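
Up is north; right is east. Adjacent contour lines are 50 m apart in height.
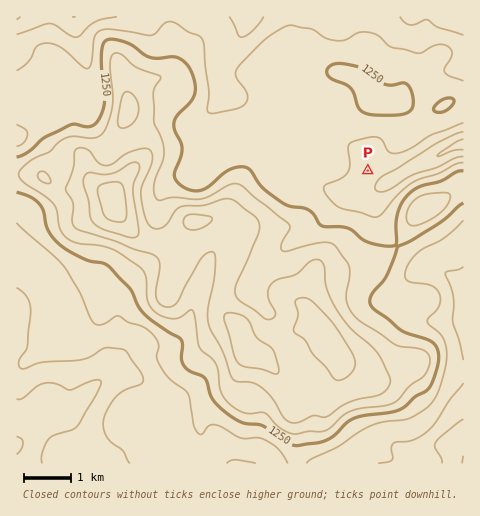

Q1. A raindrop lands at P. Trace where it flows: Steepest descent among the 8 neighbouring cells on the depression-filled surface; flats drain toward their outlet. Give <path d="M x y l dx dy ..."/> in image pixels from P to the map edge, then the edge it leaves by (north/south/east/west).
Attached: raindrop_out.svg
<path d="M368 171l11 11 9 0 3-2 2 0 11-8 13-7 8-3 30-16 8-1"/>
exit: east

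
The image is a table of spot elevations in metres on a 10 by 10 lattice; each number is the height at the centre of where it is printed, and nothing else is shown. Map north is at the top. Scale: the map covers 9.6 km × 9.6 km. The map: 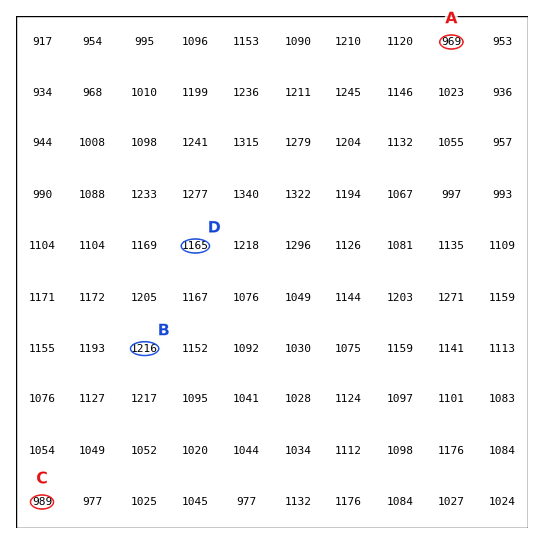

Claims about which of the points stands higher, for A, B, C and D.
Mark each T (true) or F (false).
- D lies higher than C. T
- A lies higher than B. F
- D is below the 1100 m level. F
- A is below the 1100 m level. T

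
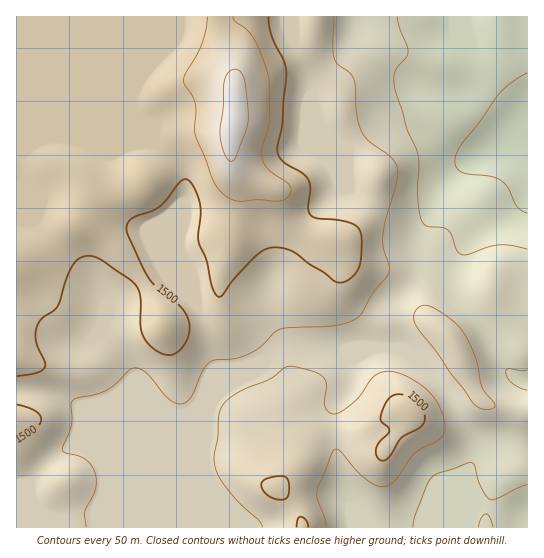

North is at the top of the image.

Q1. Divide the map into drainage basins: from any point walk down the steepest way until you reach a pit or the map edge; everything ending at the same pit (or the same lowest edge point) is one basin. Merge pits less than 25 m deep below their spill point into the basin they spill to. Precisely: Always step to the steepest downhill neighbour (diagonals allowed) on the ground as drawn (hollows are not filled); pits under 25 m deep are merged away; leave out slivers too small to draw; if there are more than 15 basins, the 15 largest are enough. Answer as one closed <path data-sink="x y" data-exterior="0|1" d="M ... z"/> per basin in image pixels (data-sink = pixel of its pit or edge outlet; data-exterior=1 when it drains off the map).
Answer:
<path data-sink="527 134" data-exterior="1" d="M527 16l-511 1 1 511 286-1-2-6-9-16-13-14-4-2 8-7 5-9 0-11-8-21-1-14 2-9 12-20 0-11-2-8-8-16-12-14-24-20-20-9-7-14 0-27 12-34 0-18 7-30 0-12-6-22 12 12 30 13 6 9 7 18 7 9 15 8 21 4 12 6 2 7 0 17-5 19 7 13 15 14 20 8 43-1 9 5 13 13 12-14 32-28 0-3 22 33 8 17 2 2 5-1z"/><path data-sink="527 518" data-exterior="1" d="M234 165l5 20 0 12-7 30 0 18-12 34 0 27 7 14 20 9 24 20 12 14 8 16 2 8 0 11-12 20-2 9 1 14 8 21 0 11-5 9-8 7 4 2 13 14 9 16 2 6 224 1 1-114-29-6-18-8-10-17-16-37-26-26-47 0-9-3-16-9-10-10-7-13 5-19 0-17-2-7-12-6-21-4-15-8-7-9-7-18-6-9-30-13z"/><path data-sink="527 381" data-exterior="1" d="M491 292l0 3-12 12-27 23-4 8 7 8 16 37 10 17 18 8 28 5 1-68-7-3-8-17z"/>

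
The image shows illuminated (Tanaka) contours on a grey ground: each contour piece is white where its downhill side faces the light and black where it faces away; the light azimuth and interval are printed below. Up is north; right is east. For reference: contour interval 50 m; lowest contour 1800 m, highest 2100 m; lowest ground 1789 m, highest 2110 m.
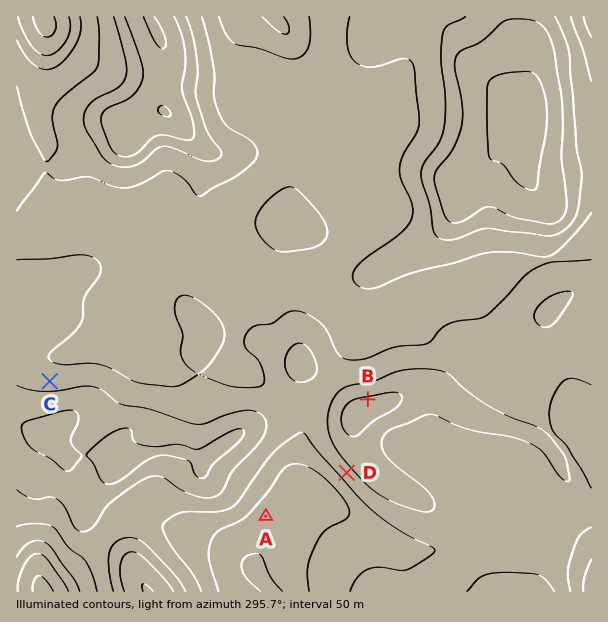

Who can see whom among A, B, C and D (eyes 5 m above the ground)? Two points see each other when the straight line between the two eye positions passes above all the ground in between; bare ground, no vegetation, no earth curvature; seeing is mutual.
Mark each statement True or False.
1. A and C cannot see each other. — False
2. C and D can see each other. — False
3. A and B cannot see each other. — True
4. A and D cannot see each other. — True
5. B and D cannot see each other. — False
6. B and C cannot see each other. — True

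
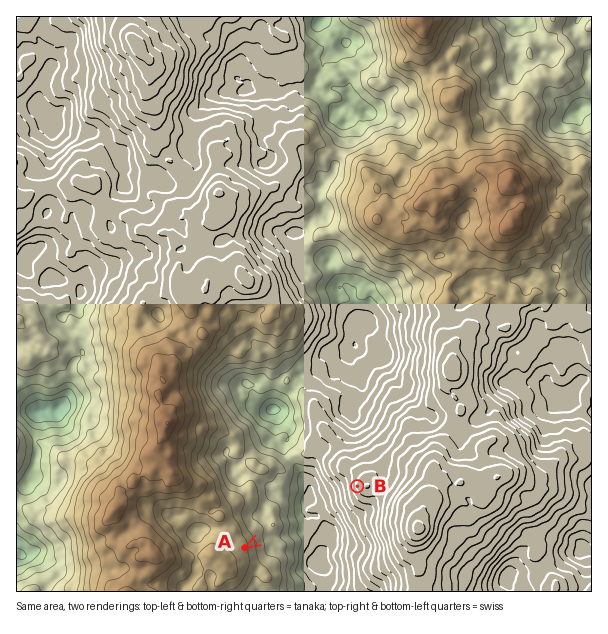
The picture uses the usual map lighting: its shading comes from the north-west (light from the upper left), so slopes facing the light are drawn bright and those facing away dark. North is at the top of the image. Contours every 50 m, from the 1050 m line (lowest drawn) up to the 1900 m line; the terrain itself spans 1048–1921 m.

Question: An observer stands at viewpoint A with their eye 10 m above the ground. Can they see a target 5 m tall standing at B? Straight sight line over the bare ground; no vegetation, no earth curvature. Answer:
yes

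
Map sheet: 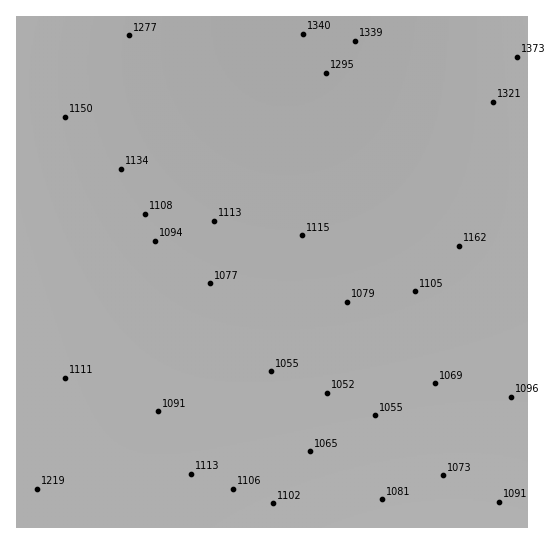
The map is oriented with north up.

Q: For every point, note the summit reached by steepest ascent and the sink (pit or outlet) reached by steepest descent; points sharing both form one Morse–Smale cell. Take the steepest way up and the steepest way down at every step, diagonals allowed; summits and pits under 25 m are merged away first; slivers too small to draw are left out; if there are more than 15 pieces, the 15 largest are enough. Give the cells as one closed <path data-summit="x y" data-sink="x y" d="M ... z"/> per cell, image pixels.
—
<path data-summit="527 17" data-sink="327 393" d="M527 16l-510 0-1 237 167 78 224 96 67 25 32 8 21 1z"/><path data-summit="17 527" data-sink="327 393" d="M18 253l-2 1 1 274 511-1-1-66-21-1-32-8-67-25-224-96z"/>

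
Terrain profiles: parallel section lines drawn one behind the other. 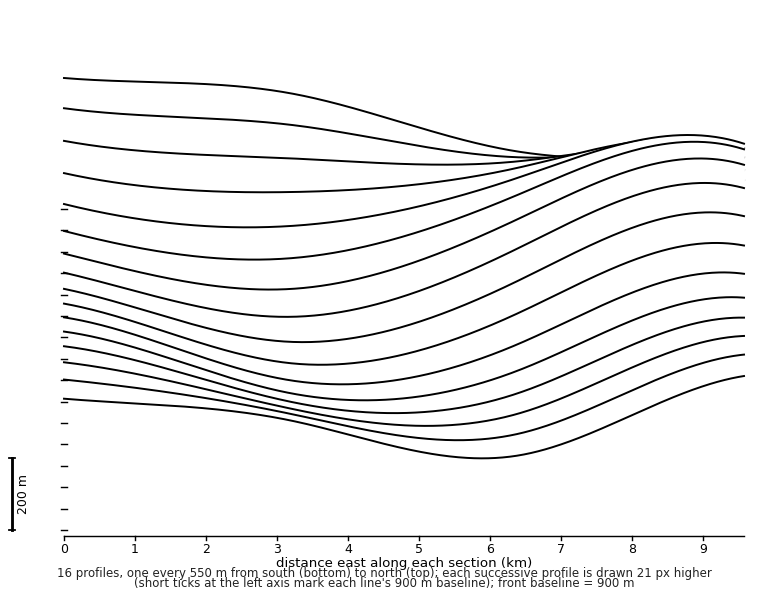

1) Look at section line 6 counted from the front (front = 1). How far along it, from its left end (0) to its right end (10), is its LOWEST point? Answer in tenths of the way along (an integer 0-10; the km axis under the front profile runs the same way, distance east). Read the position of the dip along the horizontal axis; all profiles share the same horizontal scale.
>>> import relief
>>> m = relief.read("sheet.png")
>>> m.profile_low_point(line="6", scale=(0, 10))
4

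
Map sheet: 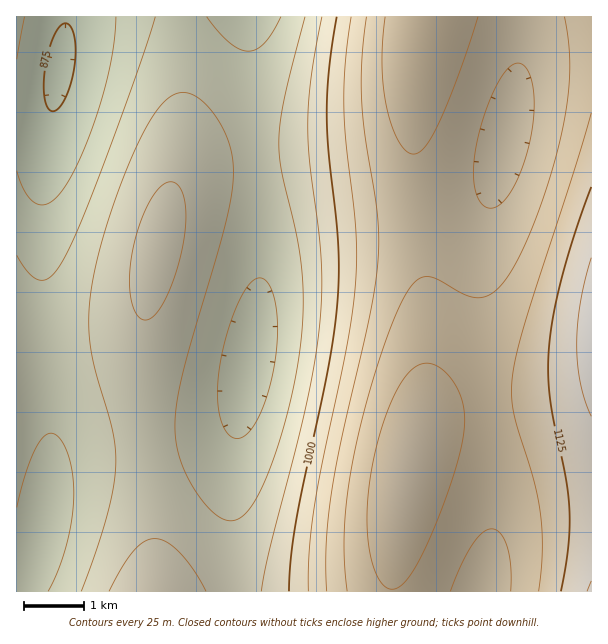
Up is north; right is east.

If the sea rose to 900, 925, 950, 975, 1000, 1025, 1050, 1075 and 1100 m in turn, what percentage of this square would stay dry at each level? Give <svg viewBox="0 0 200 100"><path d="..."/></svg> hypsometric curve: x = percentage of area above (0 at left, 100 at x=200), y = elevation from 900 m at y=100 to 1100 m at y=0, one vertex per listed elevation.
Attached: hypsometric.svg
<svg viewBox="0 0 200 100"><path d="M191 100l-15-12-38-13-33-13-11-12-6-12-10-13-25-13-29-12"/></svg>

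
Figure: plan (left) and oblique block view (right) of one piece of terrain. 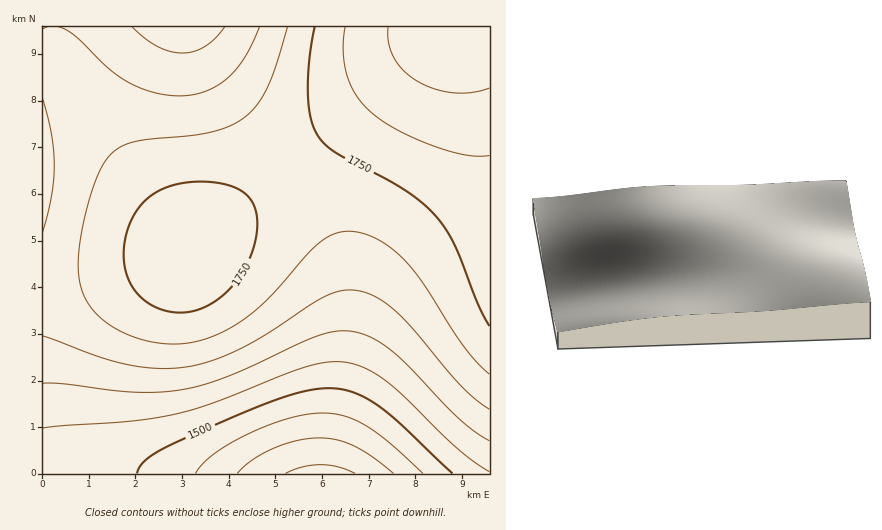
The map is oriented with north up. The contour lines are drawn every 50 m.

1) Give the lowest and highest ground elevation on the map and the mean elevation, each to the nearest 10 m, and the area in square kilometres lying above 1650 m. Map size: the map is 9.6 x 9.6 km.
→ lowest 1340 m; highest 1880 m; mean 1670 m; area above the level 60.4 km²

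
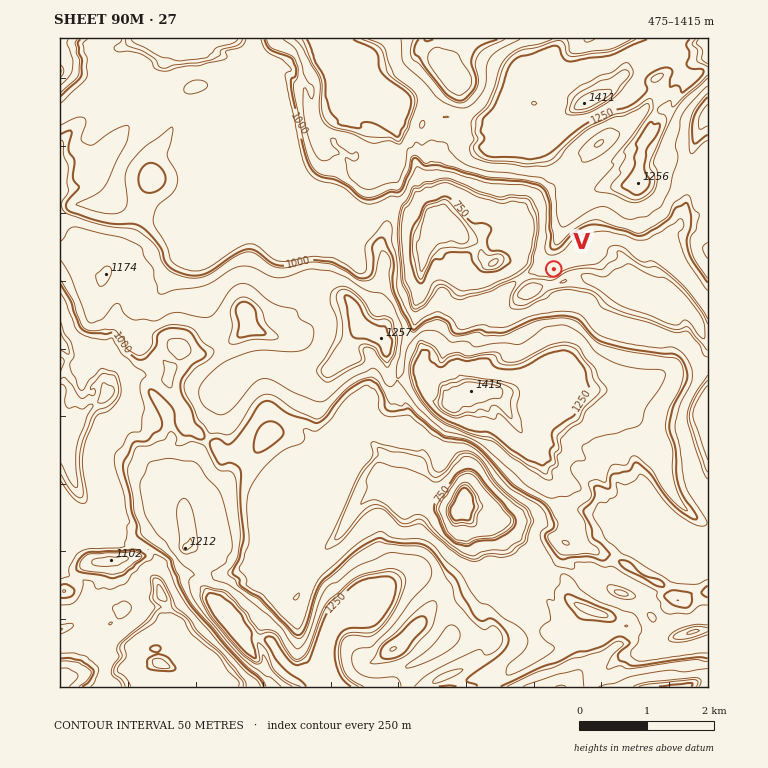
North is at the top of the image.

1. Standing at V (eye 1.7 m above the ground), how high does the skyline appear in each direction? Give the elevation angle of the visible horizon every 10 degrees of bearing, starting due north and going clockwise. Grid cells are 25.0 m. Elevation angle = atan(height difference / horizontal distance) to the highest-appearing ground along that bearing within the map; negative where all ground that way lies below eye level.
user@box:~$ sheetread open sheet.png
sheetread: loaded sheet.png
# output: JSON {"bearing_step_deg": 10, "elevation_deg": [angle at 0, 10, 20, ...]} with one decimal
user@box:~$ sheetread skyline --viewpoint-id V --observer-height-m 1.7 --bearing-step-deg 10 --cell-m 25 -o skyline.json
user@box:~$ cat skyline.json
{"bearing_step_deg": 10, "elevation_deg": [15.6, 16.8, 13.7, 10.1, 11.0, 9.9, 6.8, 3.3, 4.1, 3.9, 0.1, -2.5, 0.0, 4.0, 5.2, 6.4, 9.8, 14.0, 14.1, 12.9, 12.5, 13.2, 11.4, 7.8, 7.1, 6.7, 6.0, 3.4, 1.5, 1.0, 3.4, 5.8, 5.3, 9.1, 9.9, 10.5]}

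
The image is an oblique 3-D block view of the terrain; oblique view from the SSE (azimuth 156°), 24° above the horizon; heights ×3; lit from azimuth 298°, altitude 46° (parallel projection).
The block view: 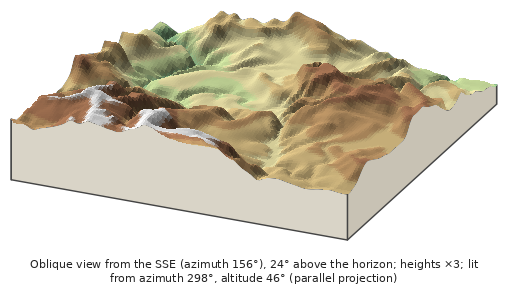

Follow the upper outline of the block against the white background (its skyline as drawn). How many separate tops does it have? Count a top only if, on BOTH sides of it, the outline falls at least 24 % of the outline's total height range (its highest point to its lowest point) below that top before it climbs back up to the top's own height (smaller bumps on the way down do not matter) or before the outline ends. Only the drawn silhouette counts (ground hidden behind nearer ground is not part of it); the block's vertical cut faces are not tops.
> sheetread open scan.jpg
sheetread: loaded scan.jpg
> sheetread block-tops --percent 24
1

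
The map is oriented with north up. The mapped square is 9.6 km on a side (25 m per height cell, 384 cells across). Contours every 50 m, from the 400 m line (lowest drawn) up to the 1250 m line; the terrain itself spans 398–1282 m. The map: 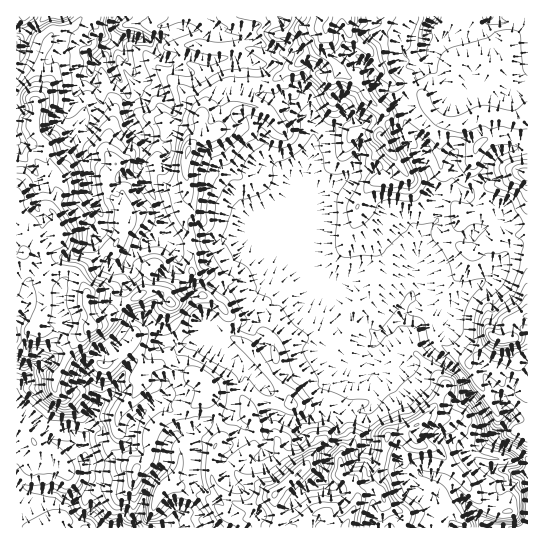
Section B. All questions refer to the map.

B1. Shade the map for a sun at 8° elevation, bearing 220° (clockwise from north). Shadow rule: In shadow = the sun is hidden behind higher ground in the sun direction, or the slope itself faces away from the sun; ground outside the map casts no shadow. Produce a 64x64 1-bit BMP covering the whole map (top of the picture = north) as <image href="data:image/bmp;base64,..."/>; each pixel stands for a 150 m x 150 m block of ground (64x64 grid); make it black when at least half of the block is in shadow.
<image width="64" height="64" href="data:image/bmp;base64,Qk0+AgAAAAAAAD4AAAAoAAAAQAAAAEAAAAABAAEAAAAAAAACAAATCwAAEwsAAAIAAAAAAAAA////AAAAAAAAYAAAADhA4APgAAAh+GHhB8AAYEf548MfAQCYB/v3g/8BADiP//sfAAGAcYe//n8AAYBvwn/8/wGBAE/mf/3/A4FAR/5/+/MHh2AAf//3/x4SZAN//9/+MABge//9P/xgBgB7//8f+MAAADP////8AAAgF5///+wAAAAnH///6AJAAG8////YB8AAfz//+9AHwED2f3//oAOAAfj/H//AGYAH+H8P/0AgMP/6fwf+AWBQ//LyAfwAAAH//vAA8AEAAcf/8ABgHxAzxh/wAPAZAH+GH/AAABwAfAA9gAAAHwB8HHwAAAAfAH8f/AAAAB4A///+AAAAAAD///4AAAAAAf///wAAAAAP////AAAAAA////8AAAAAQ////AAAAAAz///+AAAAADf///4AAAAAN////AAAAAB3+fP+AAAAAP/z8/4AAAGAf/Pz/wAAAYD//8PzAAAAAP//w8CAADAA///nwAAAcAD//+fAAADwB///48AAAfAHv//jAAAB8AMf/8YAAAPwAB//wwAwB+AAP//B/HBj4AAf/9D4+APnBJ//8dH4A+9+P//x//iP/D5//+b+AA/8Dn//z8AAH/wAP//ffgB/+AAf/7h/AP/wAI//Zz4A//AAh//AAADv8ADD/8H+AB/wAMH/n/ABv/AAfPwAAMG/8D8+fAAAQD/4PA=="/>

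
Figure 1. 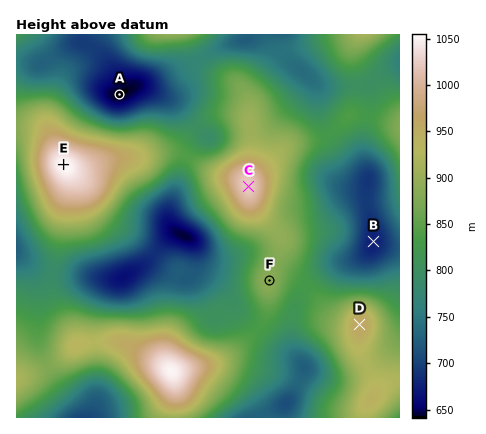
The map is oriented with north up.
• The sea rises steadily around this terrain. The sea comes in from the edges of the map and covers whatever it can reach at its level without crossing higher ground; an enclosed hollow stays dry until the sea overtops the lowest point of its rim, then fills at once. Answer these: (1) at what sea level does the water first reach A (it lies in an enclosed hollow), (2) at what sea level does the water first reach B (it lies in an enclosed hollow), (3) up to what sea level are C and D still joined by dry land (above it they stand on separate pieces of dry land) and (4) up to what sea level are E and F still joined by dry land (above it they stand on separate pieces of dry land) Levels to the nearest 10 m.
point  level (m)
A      700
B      720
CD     830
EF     840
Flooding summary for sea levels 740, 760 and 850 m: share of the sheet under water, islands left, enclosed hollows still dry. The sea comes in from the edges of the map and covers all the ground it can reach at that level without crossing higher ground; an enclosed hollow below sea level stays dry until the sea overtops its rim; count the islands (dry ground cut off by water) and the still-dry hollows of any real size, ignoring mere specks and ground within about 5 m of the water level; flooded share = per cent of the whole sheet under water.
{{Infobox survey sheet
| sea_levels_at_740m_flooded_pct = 12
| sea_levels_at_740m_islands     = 0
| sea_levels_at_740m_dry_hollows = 1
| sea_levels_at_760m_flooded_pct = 18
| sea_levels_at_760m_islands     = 0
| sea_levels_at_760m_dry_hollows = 1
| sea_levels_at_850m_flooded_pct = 63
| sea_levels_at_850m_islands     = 1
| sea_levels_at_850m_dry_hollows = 0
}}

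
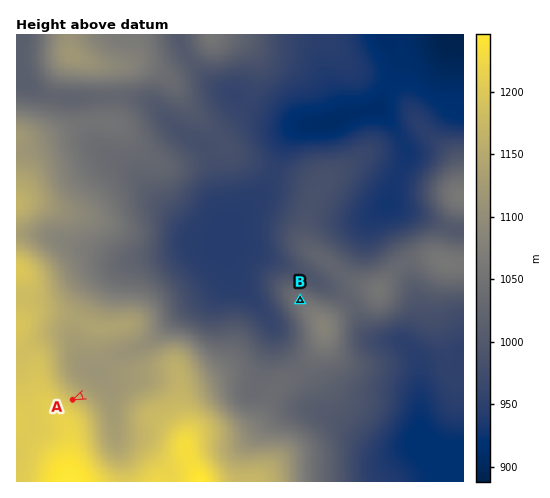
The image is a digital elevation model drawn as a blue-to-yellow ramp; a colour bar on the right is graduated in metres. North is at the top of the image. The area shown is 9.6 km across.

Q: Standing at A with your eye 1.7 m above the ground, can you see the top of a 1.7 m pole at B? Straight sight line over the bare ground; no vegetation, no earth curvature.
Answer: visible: false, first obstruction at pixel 153 365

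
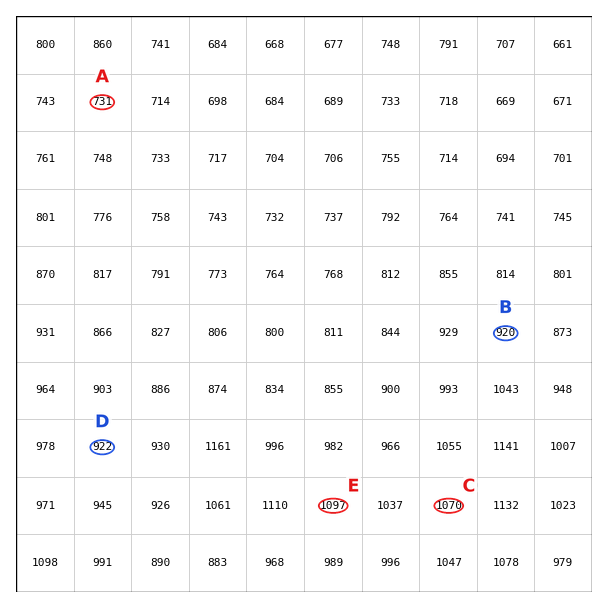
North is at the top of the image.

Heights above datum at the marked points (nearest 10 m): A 730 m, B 920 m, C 1070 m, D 920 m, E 1100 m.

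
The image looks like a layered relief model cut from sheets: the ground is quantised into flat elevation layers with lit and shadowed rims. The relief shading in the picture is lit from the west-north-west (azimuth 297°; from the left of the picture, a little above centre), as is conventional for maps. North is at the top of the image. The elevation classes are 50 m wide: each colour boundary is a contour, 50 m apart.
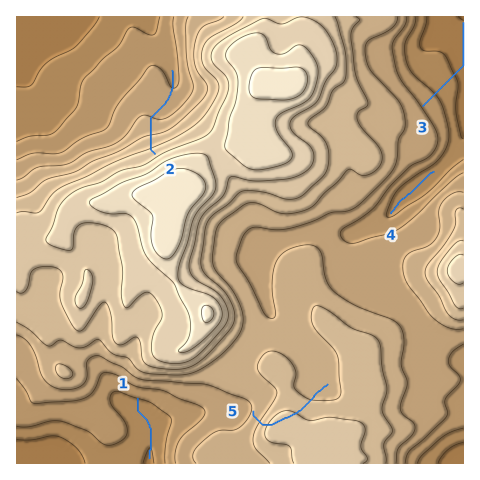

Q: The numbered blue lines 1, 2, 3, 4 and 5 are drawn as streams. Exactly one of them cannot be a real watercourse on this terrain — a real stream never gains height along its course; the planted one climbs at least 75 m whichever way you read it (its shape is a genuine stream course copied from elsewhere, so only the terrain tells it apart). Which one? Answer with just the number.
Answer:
5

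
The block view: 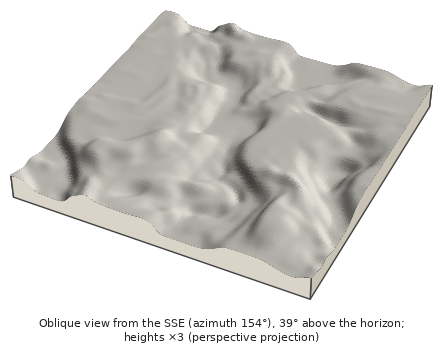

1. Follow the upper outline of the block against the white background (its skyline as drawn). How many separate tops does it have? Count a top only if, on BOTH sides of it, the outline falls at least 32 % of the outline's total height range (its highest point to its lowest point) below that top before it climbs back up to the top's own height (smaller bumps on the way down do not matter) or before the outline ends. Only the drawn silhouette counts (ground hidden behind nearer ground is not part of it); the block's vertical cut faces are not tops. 1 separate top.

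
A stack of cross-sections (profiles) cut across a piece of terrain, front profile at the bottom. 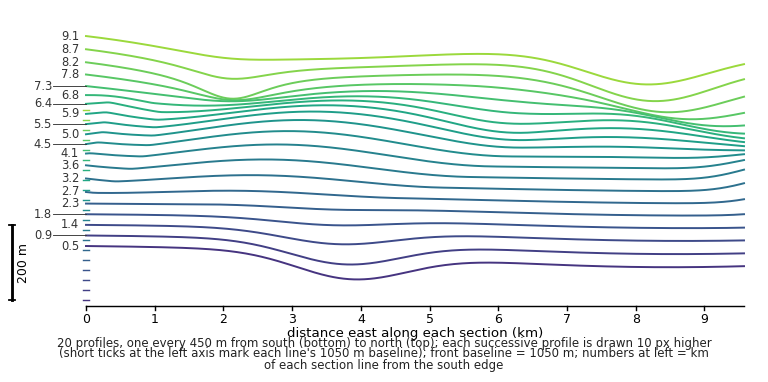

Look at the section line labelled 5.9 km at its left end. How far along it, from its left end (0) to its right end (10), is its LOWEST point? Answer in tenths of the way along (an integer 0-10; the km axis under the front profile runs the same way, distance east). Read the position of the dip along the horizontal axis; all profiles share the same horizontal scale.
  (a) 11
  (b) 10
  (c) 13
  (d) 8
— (b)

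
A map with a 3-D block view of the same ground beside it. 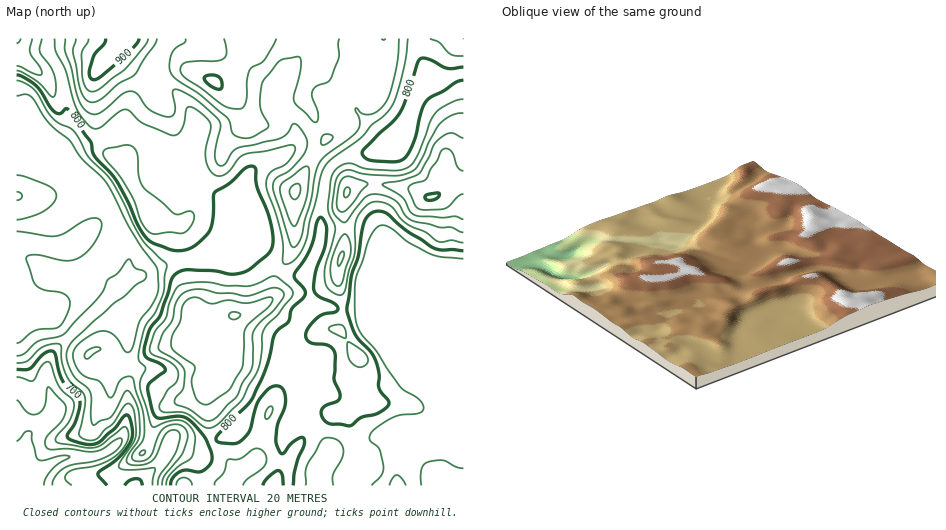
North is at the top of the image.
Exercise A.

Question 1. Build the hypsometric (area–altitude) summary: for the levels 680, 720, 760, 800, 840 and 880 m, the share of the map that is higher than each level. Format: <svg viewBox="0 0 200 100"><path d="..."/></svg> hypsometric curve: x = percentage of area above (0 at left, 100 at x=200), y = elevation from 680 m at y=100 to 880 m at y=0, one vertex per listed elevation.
<svg viewBox="0 0 200 100"><path d="M193 100l-5-20-23-20-63-20-54-20-40-20"/></svg>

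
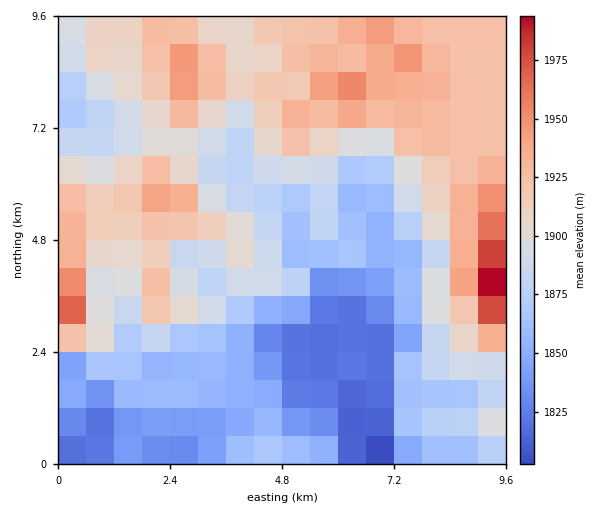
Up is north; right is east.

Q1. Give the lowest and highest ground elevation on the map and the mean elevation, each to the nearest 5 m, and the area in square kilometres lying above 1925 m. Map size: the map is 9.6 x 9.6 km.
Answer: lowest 1790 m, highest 2010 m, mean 1890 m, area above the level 17.3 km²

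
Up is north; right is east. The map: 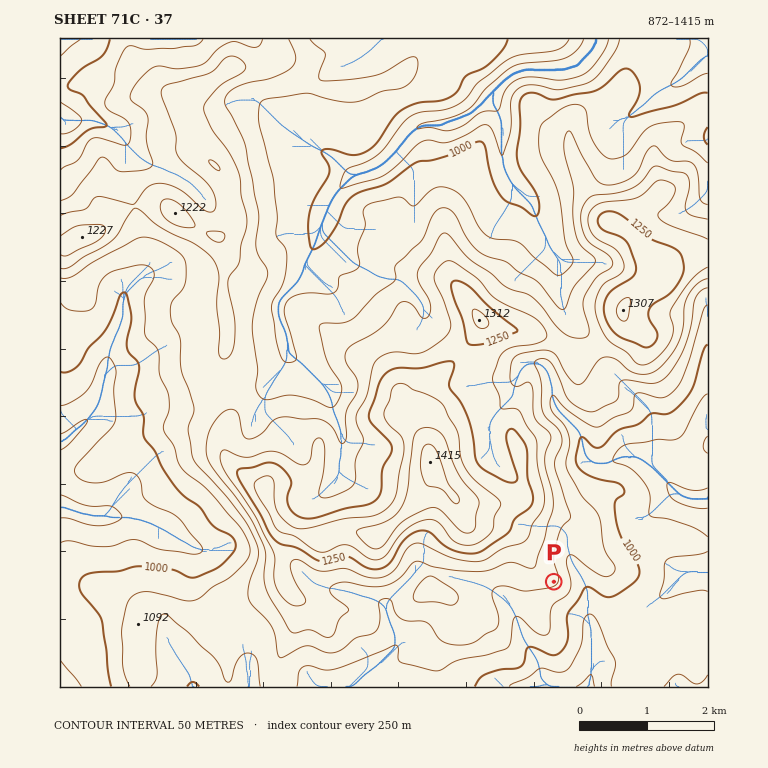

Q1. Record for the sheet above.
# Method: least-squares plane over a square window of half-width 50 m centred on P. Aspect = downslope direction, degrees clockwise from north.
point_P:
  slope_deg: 10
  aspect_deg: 129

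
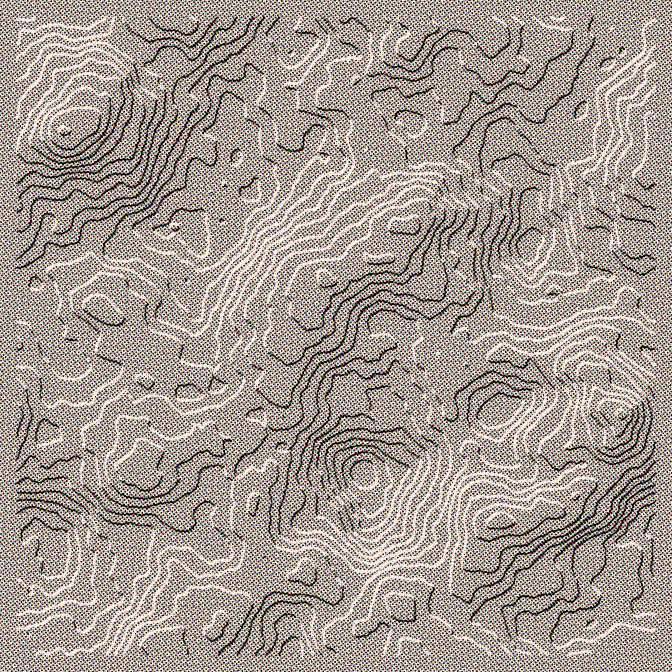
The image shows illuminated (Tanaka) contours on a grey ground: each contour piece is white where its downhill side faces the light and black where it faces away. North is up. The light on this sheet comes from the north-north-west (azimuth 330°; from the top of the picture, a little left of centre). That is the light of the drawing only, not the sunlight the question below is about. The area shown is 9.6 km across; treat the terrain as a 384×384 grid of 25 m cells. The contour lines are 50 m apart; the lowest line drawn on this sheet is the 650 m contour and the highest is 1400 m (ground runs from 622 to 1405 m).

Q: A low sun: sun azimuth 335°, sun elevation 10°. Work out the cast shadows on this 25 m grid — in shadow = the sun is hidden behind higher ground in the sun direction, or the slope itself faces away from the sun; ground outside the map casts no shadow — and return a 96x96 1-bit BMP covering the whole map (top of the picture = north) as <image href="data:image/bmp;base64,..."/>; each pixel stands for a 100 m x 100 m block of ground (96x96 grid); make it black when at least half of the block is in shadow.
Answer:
<image width="96" height="96" href="data:image/bmp;base64,Qk2+BAAAAAAAAD4AAAAoAAAAYAAAAGAAAAABAAEAAAAAAIAEAAATCwAAEwsAAAIAAAAAAAAA////AAAAAAAAAAAD/8AMAAAAAAAAAAAD/+AEAAAA4AAAAAAD/+AAAAAd8AAAAAAA/+AAAAA//gAAAAAAf/AAAAA//4AAAAAAf/AAAA///+AAAAAAP/wAAB////gAAAAAH/wAAA////4AAAAAB/wAAwf///8AAAAAA/4AAx////8AAAAAAGgAAAf///8AAAAAAAAAAAf///8AAAAAAAAAAB////8AAAAAAAAAAA////8HAAAAAAAAAAD///8PAAAAAAAAAAD///8PgDgAAAAAAAH///8fgf/AAAAAAAH///8/xf/gAAAAAAP///9/w/+AAwAAAAD3////x//QAWAAAAAB////5//wA3AcAAAAD///8//4A4g+AAAAD///8f/wAYH/AAAAD///wP/wA4f/gAAAB///AF94B4//gAAAAP//AAEMA3//wAAAAP//AAA/AH//wAAAAH/vAAZ/wH//4AAAeP/mgAf/4D//8AAAff/gAAAYeH//wAAAPf/gAAAAP///7AAADH/wAAAAC///xgAAAD/wAAAAAf//wgAAAB/wAAAAAf//wAAAAD/wAAAAAH/8wB/AAD8AAAAAGA/+AB/gAAYAAAAAGB//gB/4AAAAAAAAAD//gD/8AAAAAAAAAH//gD/+AAAAAAAAAH//gH/+AAAAAAAAAD//gB/+AAAAAAAAAD//wA/wAAAAAAAAAH//wAPAAAAAAAAAAv//wADAAAAAAAAAAB//4AAAAAAAAAAAAB//+AAAACQAAAAAAB///gAAACAADwAAAA///0AAAAAAPwAAAA7///wAAAAAfAAAAAH///4AAAAAIAwAAAP///4AAAAAAA4AAAH///4AAAAAAAAAAAP/+f4AAAAAAAAAAAP/+AQAAAAwAAEAAAP/+IAAAABwAH+AAAA/+AAAAAPwAf+AAAAP/uMAAAfwB/+AAAAH/+cIAg/4D/+AAAAAH+f4AB59///wAAAAP+f4AAR////wAAAAH/f4AAB////wAAAAD//8AQB////wAAAAf//8A4Z////wAAAAB//8A4c////wAAAAAfzgAB9////wAAAAABwQAMB////wAAAAAABwAAF////wAAAAAAB8AAv////xgAAAAAA8AAH////wAAAAAAAcAAD////wAAAAAAABAAB////wAAAAAAADgAB////wAAAAAAPBgAA////wAAAAAAHgAAAH///wwGAAAEHgAAAD///w4GAAAO4gAAAD///94AAAAH/wAAAAP///4D8AAB/wAAAAD///4D8ACB/wAAAAB///4B+AHg/wAAAAA84f4B+APzfwCAAAAcYP4AMAfzPwGAAAAEOf4AAD/wHwPAAAAAH/8AAH/wH8MAAAAIH/8AAH/wH9AAAAAAD/+AAD/4n/AAAAAAD/+AAD/8hlAgAAAB//8AAB/8BAFoAAAB//8AAAf8AA+8AAAA//+AAAD8DwRsAAAA//+GAgB+DwAiAAAA///nAgB/AAAHgAAAf//gAAA/AQABgAAAMffgAAAGAAAAAAAAAHPgAAAAAAAAA="/>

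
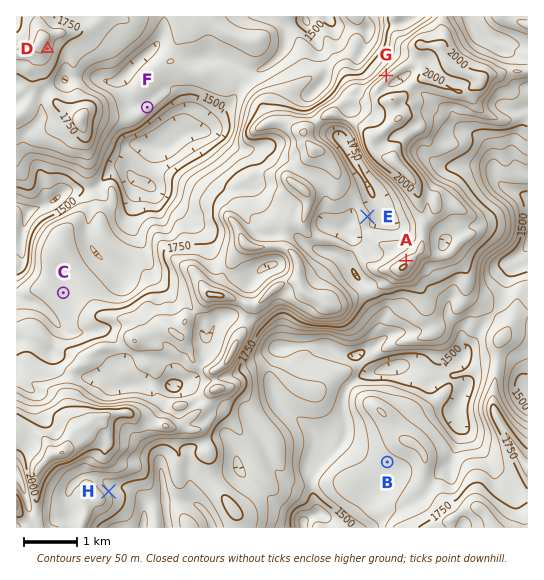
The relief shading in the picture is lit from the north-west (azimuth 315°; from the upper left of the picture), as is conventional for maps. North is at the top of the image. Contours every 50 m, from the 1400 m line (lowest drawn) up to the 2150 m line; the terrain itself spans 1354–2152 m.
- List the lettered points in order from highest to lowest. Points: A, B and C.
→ A C B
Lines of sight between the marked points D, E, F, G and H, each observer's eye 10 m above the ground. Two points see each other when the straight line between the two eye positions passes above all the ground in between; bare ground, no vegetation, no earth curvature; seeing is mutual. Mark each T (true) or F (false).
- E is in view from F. F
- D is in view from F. T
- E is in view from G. F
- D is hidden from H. T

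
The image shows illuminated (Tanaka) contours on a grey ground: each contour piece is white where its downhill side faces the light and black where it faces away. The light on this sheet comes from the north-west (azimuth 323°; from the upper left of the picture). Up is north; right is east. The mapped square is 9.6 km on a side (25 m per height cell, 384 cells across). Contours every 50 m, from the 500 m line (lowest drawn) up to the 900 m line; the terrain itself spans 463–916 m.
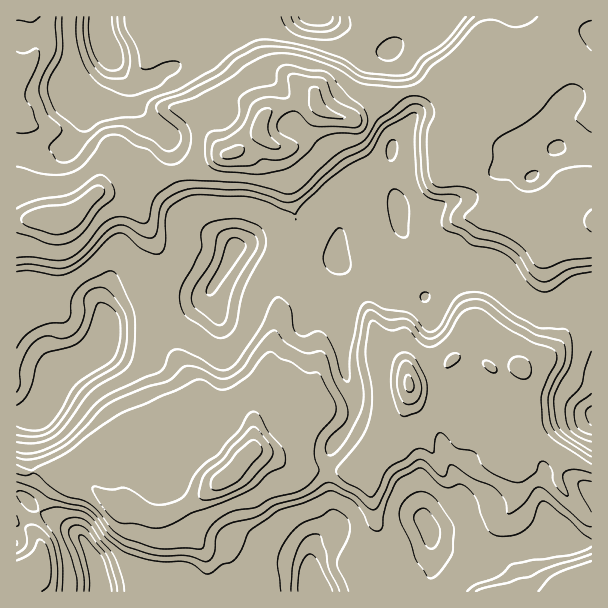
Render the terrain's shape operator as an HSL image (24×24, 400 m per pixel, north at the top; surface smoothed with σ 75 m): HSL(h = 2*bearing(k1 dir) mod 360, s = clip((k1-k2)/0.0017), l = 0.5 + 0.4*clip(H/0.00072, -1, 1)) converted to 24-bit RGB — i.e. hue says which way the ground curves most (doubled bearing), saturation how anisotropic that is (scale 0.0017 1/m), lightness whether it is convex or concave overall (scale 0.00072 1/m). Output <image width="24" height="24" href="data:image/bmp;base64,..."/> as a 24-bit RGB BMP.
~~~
<image width="24" height="24" href="data:image/bmp;base64,Qk32BgAAAAAAADYAAAAoAAAAGAAAABgAAAABABgAAAAAAMAGAAATCwAAEwsAAAAAAAAAAAAAoY6v1eegXMjSDgAzyuyIf3JUdXRIjlo2ZpdSYodxo61/so8xHgkqk91rjp6FfoKKfJOLa2GcLoVKWooaxjdAVW6uzKfduY7R8FeB4vK9bR6kMwAz678My4AkK9zOc+ubPKnMVKF7p6FutkFHCyhdrdOZkYNyg4tucLmBVS2MpIJzb35aW5YzSXo2PHoiokkUWP+F+DoXMwAnsUOQoOGfdL6mWrN+ssBkbCg2no41Ono1tmB9MXuCSINMxVVFW850cKxMOBdAs6pqq02Dt717QZBXYTY4lW8USAchmAAKTRm+jfvoz+nxbZTXv3HY7z+hpJIvRrZ7z0WgWX8gLoQxQyQw6vNFKK0waytTPZx8UohaaJpkw5R1kEBOhRt9zP/dEknin83cf6DVdL2Wh5VXdldgXHV6WTva+dL1dYneL4aLtZzak2XhRWHntevP2C9GIUVO2IstNT6AgZ1SjcB5gS/MivKzgAMYOEb30Jnux3u6eY1ro3KCjGuGaIFhJnNCrx3N+dHgirDiT32+O8apVDfPr4aS2Xy/WSDacvCzREiohLK0hJ6QimyYfMPHzPD/HmJOaS9i1GiKzIqtj3Z3d3mMjnybcaKcImlc6ud71Dh5g0VxymxdCTcsxXBrl2x1rGZqXUuojKqqdI2VkoKEfrF/S/x5T0wfKVAhDTAnsatWxpGGv5XEooCtln2VhoR5bHOER8wuoThcgHqBpYeMXJ7YXhymrjV23vRLN3qDio91fGtoh4hyzNqJhVkrPC4aRHe2Lm9xJKp6xHqWpJhSrXS0v2i7p63LTmniznq/kXN3f4yNlcWOQReLpR9eVCep7frRMBR/Y4Bnil5ejG5W1N1qiiFKkoPHOU5sfHxMH2MfE0sY2DMvYHk3e71cj89bLBcmpz1oz6qgfqy62K+SGgNG2daBILK3/+Wmgx++k3PBg7/DaXnTxJLa6r/SLG65yEqSlEV7UsdbH1RipHMpsrp3Y6tAo4lJRzvCLXpx5s6SQXNBvKNaFwhF5siJZMrEZ+lzQwS7zXt2j5NuacemaqzQ5X+eny2rm3uijIm80c21Gg8/Mqsmo7N+gKt2T798MxJAvKter85Wq1F8hY1YMzN1jv+hLXuw0zEaChgp7c7DvuHbMJKvTB0Yh286pF+BfHJaiXtF0XEzGBdXeNKaiJF7uqpzTGYmGT1gzJ6Vbq1gn2dneHGAa3aLcaYwfl9FhVtQSXtvKLgVrGEdaCE8qCsdPZoeXns7lIEf0sZSRsgmJ46lYKGQlH1Tc6FkzI+XCFVYP1S+wY2Ajnxtc5tuZUp6mI92gIR7g3yFeoGEhX1keGRLSRw5y9+k1pHJsiu/qTp8tqlwz8KPI393NxwhteVzOo6qt6OJdihbDyQS2NxJqZponIBwQ1d6kpyCdZONk2aNik9ZZyQhql4zSs/UhMqfjn2YuFy52dT3xMXx8sfjcDmjKHLd2vPJHShAm2Jeyk3KV5fNaJk2sdYyVnWAZG+NiY15UaB4mFVuRyOf1870pbfVgJmkfoKGdn2GMjbOO4UqfZM14EPT+9D6N16/znR6rzCTYVsegnclalciLcZl6O6tFGszVHpjhot0l0OFkCKD6rwUC5IDgbtghbawaFjMp32ZVohofKCpS52lSDyX355AgVB9g6OnoHXitVTv426ja8nBTrdkVag4332yH2w5NYEzU2WeORiG5+/Th4+xZbJgpWQ1FlIaa8B2noq0jYg0XIE6IW912564k73Ifc3GORBAfiS81eL27Jbzl8novajylzqZ0jd/WeY4EDU4IB6B3eGmiYN/rZF2LU9bx692ME8qinMyn8W3itXjHS16MasnyVdHgws/mywvR9NmL18pxTtj8tKCNRIs3lqIqMb80c79KRONADMt5M2NhYJ3lXuMsXy3S6JTPUHBjIi1r9lxViRUe15sX6mHSZymKHrmrLH32prng2CzQM2r34+snhTM0vXVQK6Jwx2s4bz2PR//XtVtf4aCfICBiICEp4SXQ4d+bZNC26+RI2RiYriBIuHgmwdgg6EiMFscM3YfxlKrv2xwcTCCrPLYqs/he3zWEFu3rjgYwg/L3KXBh3+CfX99foB9hX2Bonmkb5qpwF+L3pm3PuppIQgrbCgWwM2Qb3uUYIdhIWw4RMRFktffcs6UwDZDhA8RhkU0QlknIYk8GcqN7J7FiICHf4CGgX6EfYN9dKyOeJ1Gw9tYwso+CwAzxu2gfpWBgn+EiHZ3dINuS34/f5EgKqcORRc61gMmpId2fXOia5J9NGpQF8dj6MbkcoK2s2y2mn5+mFdE"/>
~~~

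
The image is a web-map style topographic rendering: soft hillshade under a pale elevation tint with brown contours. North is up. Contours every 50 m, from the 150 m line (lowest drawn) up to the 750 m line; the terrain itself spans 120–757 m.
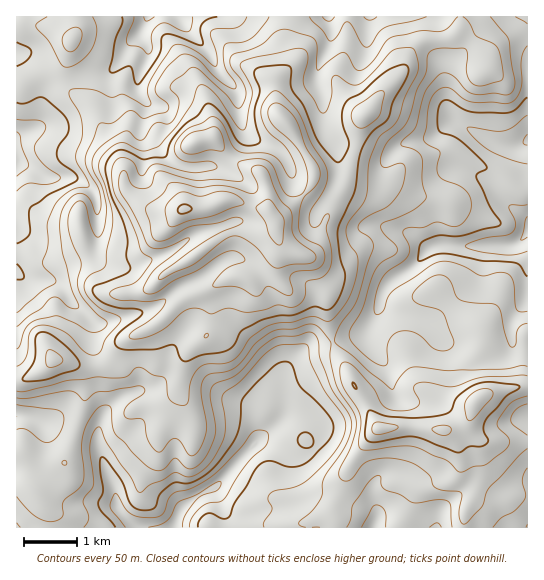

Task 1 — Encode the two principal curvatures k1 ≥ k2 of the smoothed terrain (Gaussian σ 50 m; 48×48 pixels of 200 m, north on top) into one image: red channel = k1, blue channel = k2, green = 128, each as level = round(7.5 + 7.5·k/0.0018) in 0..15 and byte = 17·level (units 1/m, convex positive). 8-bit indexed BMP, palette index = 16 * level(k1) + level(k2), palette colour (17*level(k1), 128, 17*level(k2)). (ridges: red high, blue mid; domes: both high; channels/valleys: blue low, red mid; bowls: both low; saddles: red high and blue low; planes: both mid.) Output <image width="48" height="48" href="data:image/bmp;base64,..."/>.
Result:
<image width="48" height="48" href="data:image/bmp;base64,Qk02DQAAAAAAADYEAAAoAAAAMAAAADAAAAABAAgAAAAAAAAJAAATCwAAEwsAAAABAAAAAAAAAIAAABGAAAAigAAAM4AAAESAAABVgAAAZoAAAHeAAACIgAAAmYAAAKqAAAC7gAAAzIAAAN2AAADugAAA/4AAAACAEQARgBEAIoARADOAEQBEgBEAVYARAGaAEQB3gBEAiIARAJmAEQCqgBEAu4ARAMyAEQDdgBEA7oARAP+AEQAAgCIAEYAiACKAIgAzgCIARIAiAFWAIgBmgCIAd4AiAIiAIgCZgCIAqoAiALuAIgDMgCIA3YAiAO6AIgD/gCIAAIAzABGAMwAigDMAM4AzAESAMwBVgDMAZoAzAHeAMwCIgDMAmYAzAKqAMwC7gDMAzIAzAN2AMwDugDMA/4AzAACARAARgEQAIoBEADOARABEgEQAVYBEAGaARAB3gEQAiIBEAJmARACqgEQAu4BEAMyARADdgEQA7oBEAP+ARAAAgFUAEYBVACKAVQAzgFUARIBVAFWAVQBmgFUAd4BVAIiAVQCZgFUAqoBVALuAVQDMgFUA3YBVAO6AVQD/gFUAAIBmABGAZgAigGYAM4BmAESAZgBVgGYAZoBmAHeAZgCIgGYAmYBmAKqAZgC7gGYAzIBmAN2AZgDugGYA/4BmAACAdwARgHcAIoB3ADOAdwBEgHcAVYB3AGaAdwB3gHcAiIB3AJmAdwCqgHcAu4B3AMyAdwDdgHcA7oB3AP+AdwAAgIgAEYCIACKAiAAzgIgARICIAFWAiABmgIgAd4CIAIiAiACZgIgAqoCIALuAiADMgIgA3YCIAO6AiAD/gIgAAICZABGAmQAigJkAM4CZAESAmQBVgJkAZoCZAHeAmQCIgJkAmYCZAKqAmQC7gJkAzICZAN2AmQDugJkA/4CZAACAqgARgKoAIoCqADOAqgBEgKoAVYCqAGaAqgB3gKoAiICqAJmAqgCqgKoAu4CqAMyAqgDdgKoA7oCqAP+AqgAAgLsAEYC7ACKAuwAzgLsARIC7AFWAuwBmgLsAd4C7AIiAuwCZgLsAqoC7ALuAuwDMgLsA3YC7AO6AuwD/gLsAAIDMABGAzAAigMwAM4DMAESAzABVgMwAZoDMAHeAzACIgMwAmYDMAKqAzAC7gMwAzIDMAN2AzADugMwA/4DMAACA3QARgN0AIoDdADOA3QBEgN0AVYDdAGaA3QB3gN0AiIDdAJmA3QCqgN0Au4DdAMyA3QDdgN0A7oDdAP+A3QAAgO4AEYDuACKA7gAzgO4ARIDuAFWA7gBmgO4Ad4DuAIiA7gCZgO4AqoDuALuA7gDMgO4A3YDuAO6A7gD/gO4AAID/ABGA/wAigP8AM4D/AESA/wBVgP8AZoD/AHeA/wCIgP8AmYD/AKqA/wC7gP8AzID/AN2A/wDugP8A/4D/AJeHl5iYmJe32KaAgICigaHJ28mllpeXp7jIyLiXmKmoloGWuamHh4SE6KeHmHaHl4eYqKiXl6imhHChucnZlICUybiUl4eGhoaGh5enqJiXp4N0pqeWdmRz2MiXmIaYh4ioqIeVhIOEhHC42rindGKAo6aUqJiXmJeHhnaHp5aWhnSGhoaWlmVxpMiYh5eYmJiol4anqJe3pHCn2KaVdJSSgGBkp5eHmJinp5eHlqanhpSol5eYt8e3lJWmdoaXmJiXhoaYubincHKmt6W3hKXYlYBwlqeXl4d2hpa3t7ioh4SGl4eHh5enp4WWh4aGhpWWh5eYuKiFgJanh6fJlKXquZaAgJe5qId2dXSFt+jIhmVkdXZ2hnV1t4eHl4eGdqinpqepuJdxcaiYh5fJk5XpqaiWgICXuJaGdnRzdcf2pXV2hoZ2hoZ2t4eXh4eHdsqohYanx5ZwhKeHh5jIhJXZqZiXloFxlZaHh4eEcnXl9aaFdXVmdoenp4aYqKinpsqYdHaX15ZwlqiGhpi4lZXIuJiWl4ZihJeYmIiGc2KF9/m4p5aWp7jIl5e2t8i3treUY3aGx7ZxhLiXhYenloa3uZeWl5aFlYSHl4d3ZVNUtvz5+Pb29+jYtbilg4N1dpCChYV2ptdzcqi5hnaXh4e3uIaGhoWWmIV1h4d2dFNk5PWVlqWVhYWUpNemhYRjY5SVlYV1hsiVcpOot6eYiJi3p3Z2dnaHmIeGh4Z0c3Wm9cV0UnGDhHR1ptnIqJdkZLmWhXV0hbaVhoOBdIWHmKi3hnR0dXWGiIeGh4WElJf495eGcoaXl5eltdn66ebWx+rHl4Z1hZZ2l5eWc3WFl7emhHOFlYR0h4eGh4WElcn5yKeUo7m5qKeGg5W52Ob3+cb3+LiWt7e2qLi4lJeWhramdIWXp4VzhXd2hoV1luj5l4VzdZeXmIeGhoKCg3SFt3OVx9rp58W1p5aFdZeXhbemhYepuZd0dHV2dZaWtvfIhXN0dqaWhnZ2hpaEg3N0tXGVyNmol3R0pbWFhYaHhZfHp6eouah1ZWV1c4SXx9aVc3SGmKeHdnZ2dpaXh4Z1tYC5+biXhXSUxvjpuJaGhYWoyaiYqaaWdmR1lGGF5aR0ZIaHmJiHh3d2doanmJd0tqHp66eWloZzc6bY+PiohoSFp5iHlqWnhnWHlmKU5YVldIWImIiHhoeHh4iYqIaTyoO1pKSXh4JwcICQg7b4t3V1lpeGhaemlpaol4Ol1oaGhIOHhoaGdneHh5iZqJeCp3WFhceWcYCkp5aDcICT16Z1hYaHhqenqKW4uaSm2ZeXlYJ1loaHh4eHl5eIl6eFc4aGh8mSgKXa6enn17aQk8fHl4Z2doa5l5TJyaSmyqiYh3KDqKiYiIeXhoZ3h6eXc4Z1hZSApPn5x8nW5fjXcHGVt8emhqe4lKfYloSGqLiYh3SBlbfIuJiYh4d2h6iog3V0hHSFpceWdYV0dMf554OAgZXI2MiWhLaTYXKjlZi4h3ZkcHGWyLmYmJeWl6mphHaYp5eGhaWFdYWFcoG29/fIg3CEloWDlbeVlcjXtJW4loWGhYCAlrm5uKemp7jIpaaolpaGhraEloiXpZGQgMb4+IRyc3R1mLnH+Prqp4SXt5amycmRgKWXloWFlYWVxZaHdYaGp9eSpph1pNfHkICT9/emhYaXp6jH1pbGp4WFqLe3ubiUYXCAgIBwcHBwcnWFdoaGyPiQladzhsnq2HJggKXHxrenmMfFc1OktXVzhpeFhIKTl4WWp6eWlqfGkHWHl5aX6edwlKV0t7aG9sZ0gpCBdHV0lti4ZGOW14VjcnJzhHWXmJWouae3x+nag4anlpWn+uhwkqSW2KeVyPr398iVc4Sm2djIlWOGyLeWhoaXmJeXh4aYqJeXp5eTkqmXhaWm6vmAgsfn16alqMrI1fj59/XF2baU5IWDlreXlqaomIeXl6e4qZiXhnODqKmYpqWmyNFglvr3poV1lsinpbja2JJx9aZitPeUg7ioloWXmIiWlqeomZiHhIWouKenc2FwcICCxfnWcoPI9reFhZWDgHCk94ViY+fYkZa4h4WGmJiHhYV2hoWEhae4l3SSgoSEc6TX1+npgbX5lHBwcHFwg8b665RxY/fqkoXHl3SFqKiIh3VlhIWXp7iYhmKVqLi3tcXHuOras7SjoLCTcmOl9eXJx6Jwlfe3goXHp3Vylrmop5aGl7e3t5eGlpS4qJeXlpampti2Y4NyxPr7t7b2s2SDoIBz9vZzc3a2x4d0cZWnlra4uKeGdHNzdJWWh4d3dnallLW0UpWTo9r89/roc2GBkoS295VyhXWlxYWFdIGSc4SomIRyg4WWdISDdIV1Zoe3hYXGg6a4cKW3pfnIgYCUprj46ISChZS254aGl6enloR0goKFh4eXdpiXhXZ2dqe3hnXIpaSmYZSUhPemgJCmyfr5p4NzhZXJ+9m4p5iXhnVjc4WGhoamhZmXhoaHl7eohoXHlmCAYpSGtuaVcIGo2fmnlYWDhZa3yeindoeXdmRyhZaGdpa2g6mHhYeot6iYhpamgbK4ppWG18ingGGkxdWVdoaChqallufnp4WGdWRzlreYhqjpkamXhoanloaHdpemcLbKuZam+LeAYHO1xcaVhWRyp8eEdLjY6Kd2hoSElrm6p8jaoZinl5eWhXWFdIa3gYS4uJe353GQlNboybm3lnORyad0cpe3x+i4pZSVpbm6uMiogYeHh4WllYWHloO3lYCXuKjot3C0+vi4l5fH2JaQp7eGcnW3qMnIhISGlpeXqLiGcoR1dYW4uJaXmISVuGCEttjIkHDW14eXloaHyciCg8eXc3OXqKjFg2V2hYaXqLiFdIZ2dpbK2peGl5aBhJG25seBgLbmhmV1lpeGl7emgbendHSnqJfX19a3l5aXqKiVhamnpranybiWl6eFYKTZx3OAx+modmZ2h6iXhpeogaa3hJSnl4eYuKbGuJeXl4eWp7q3p5eHp6eWl7nJo5HHpFB0tJR0hXZ2hpaXlpV0cbi4hXSVhHODg2R1yKiXh3eHmA=="/>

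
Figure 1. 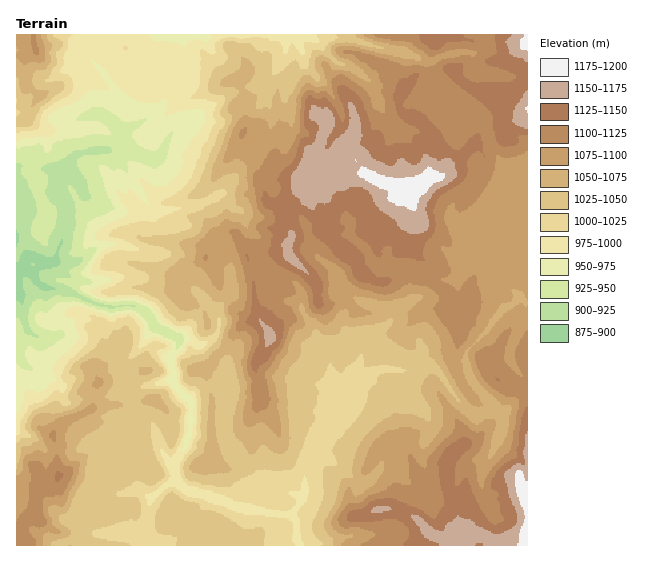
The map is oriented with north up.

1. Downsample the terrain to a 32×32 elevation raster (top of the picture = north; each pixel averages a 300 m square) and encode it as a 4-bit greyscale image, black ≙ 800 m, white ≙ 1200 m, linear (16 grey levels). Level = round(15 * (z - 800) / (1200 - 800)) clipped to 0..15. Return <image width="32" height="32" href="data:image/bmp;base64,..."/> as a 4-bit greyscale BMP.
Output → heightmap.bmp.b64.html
<image width="32" height="32" href="data:image/bmp;base64,Qk12AgAAAAAAAHYAAAAoAAAAIAAAACAAAAABAAQAAAAAAAACAAATCwAAEwsAABAAAAAAAAAAAAAAABEREQAiIiIAMzMzAERERABVVVUAZmZmAHd3dwCIiIgAmZmZAKqqqgC7u7sAzMzMAN3d3QDu7u4A////AMupmIiImZmYiImrvM3e3e67qZmIiZmYiIiKzMzd3dzOu6mZmYmYh3iIibzdzM3czrzKmZiId4iIiImqvLzMzN68y5mZmImZmIiJmqu7zMveq7qZmZeKqZmZiJq7u8y7vZq6mZmIeZmqqYiZq7q8y6yKuqmZiXiZqqmIiZqqq7useZqqmZmImbupiIiZmaqqrGeJqpmYeJm8qYiImZmqqrxmeKqZl4mZu6mYiImZmqzLZniZmZeJmbypmZiZmau8u1VniZiHaJq9ypmZmZmru7tVZoiIZnmbzcuqmZqqvLq7Rmd2ZmiZms3Lu6qqq7zLq0VVVneJqarMy8y6u6u8y7pERWeImqqqzMzbvMy7u7uqNEVoiJmquszNy83MzMu7qkRFV3iJq7vM3czczMy7uqpFRWeIiJq7vN3MzN3dy6qqRVRWd3iJqqvM3Mzd7cu6qkVEVWd3iJmszd3N3u7Lu6pVRVZmd4mZvM3t3e7+3MuqVURWZmZ4qrzN7e7u7u3Mu1VVVVVWeJu7vN3u3d3dzLt2ZlVWZmeKu7vd3czMzMzcmGZlVmZmirqr3d3MzMzM3Zl2ZmZnd4qpqt3NvMzMzN2ZmHZ3d3iZmZq7zLzMzMzNqYd3d3d4mamZmrq8zMzMzKuXd3d3d4mZiJqru6u8vN27l3d3d2d4iHeImqu8zMze"/>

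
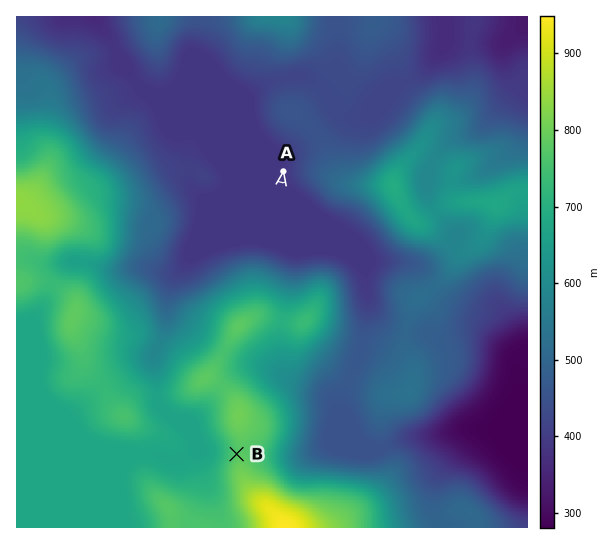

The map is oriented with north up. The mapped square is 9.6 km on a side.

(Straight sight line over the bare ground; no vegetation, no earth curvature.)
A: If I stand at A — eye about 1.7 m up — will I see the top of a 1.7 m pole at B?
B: No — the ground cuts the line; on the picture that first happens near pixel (267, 269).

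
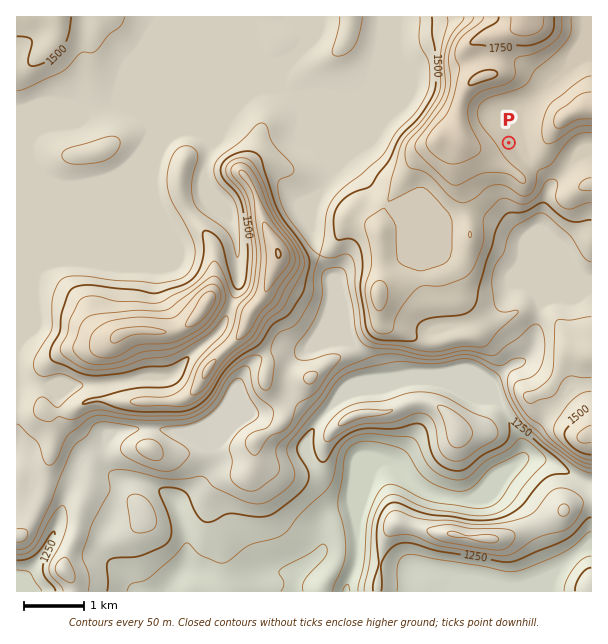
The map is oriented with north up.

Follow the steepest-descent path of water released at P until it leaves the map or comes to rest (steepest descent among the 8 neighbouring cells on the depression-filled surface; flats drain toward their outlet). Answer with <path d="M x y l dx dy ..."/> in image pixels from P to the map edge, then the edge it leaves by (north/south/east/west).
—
<path d="M509 143l6 0 3 3 0 4 31 32 0 7-1 2 0 3-3 6 0 15-2 1 0 6-3 5 0 84-1 1 0 9-2 2-1 18-2 1-1 8-11 12-10 3-15 15-2 0 0 21 12 13 5 11 3 3 6 12 0 19-5 5-6 0-4 3-6 1-23 23-1 0-5 4-6 3-4 0-2 2-1-2-9 0-2-1-6 0-1-2-9-1-9-5-9-7-2 0-16-17-12 0-26 26 0 67-1 2-2 10-4 8 0 3-3 6 0 4"/>
exit: south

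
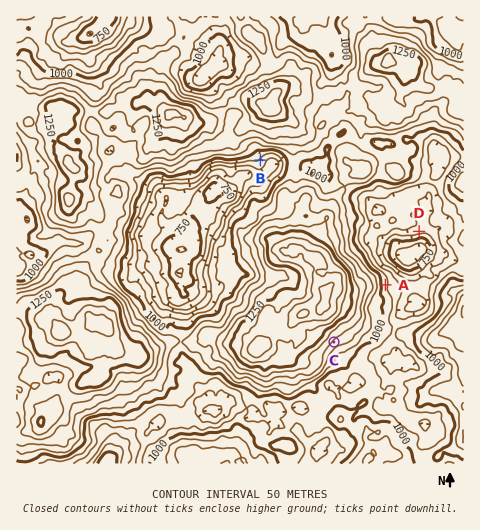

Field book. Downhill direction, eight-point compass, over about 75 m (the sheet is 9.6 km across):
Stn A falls E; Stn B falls SE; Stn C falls SE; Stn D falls S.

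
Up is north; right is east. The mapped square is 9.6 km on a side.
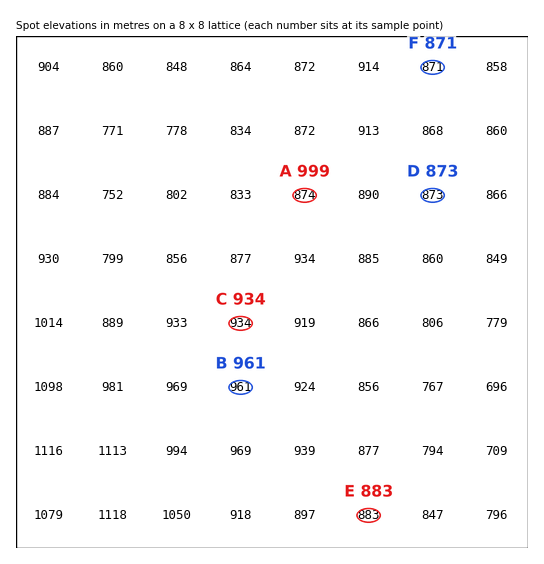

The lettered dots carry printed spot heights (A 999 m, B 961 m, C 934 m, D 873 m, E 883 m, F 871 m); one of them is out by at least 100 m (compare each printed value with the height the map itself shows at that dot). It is A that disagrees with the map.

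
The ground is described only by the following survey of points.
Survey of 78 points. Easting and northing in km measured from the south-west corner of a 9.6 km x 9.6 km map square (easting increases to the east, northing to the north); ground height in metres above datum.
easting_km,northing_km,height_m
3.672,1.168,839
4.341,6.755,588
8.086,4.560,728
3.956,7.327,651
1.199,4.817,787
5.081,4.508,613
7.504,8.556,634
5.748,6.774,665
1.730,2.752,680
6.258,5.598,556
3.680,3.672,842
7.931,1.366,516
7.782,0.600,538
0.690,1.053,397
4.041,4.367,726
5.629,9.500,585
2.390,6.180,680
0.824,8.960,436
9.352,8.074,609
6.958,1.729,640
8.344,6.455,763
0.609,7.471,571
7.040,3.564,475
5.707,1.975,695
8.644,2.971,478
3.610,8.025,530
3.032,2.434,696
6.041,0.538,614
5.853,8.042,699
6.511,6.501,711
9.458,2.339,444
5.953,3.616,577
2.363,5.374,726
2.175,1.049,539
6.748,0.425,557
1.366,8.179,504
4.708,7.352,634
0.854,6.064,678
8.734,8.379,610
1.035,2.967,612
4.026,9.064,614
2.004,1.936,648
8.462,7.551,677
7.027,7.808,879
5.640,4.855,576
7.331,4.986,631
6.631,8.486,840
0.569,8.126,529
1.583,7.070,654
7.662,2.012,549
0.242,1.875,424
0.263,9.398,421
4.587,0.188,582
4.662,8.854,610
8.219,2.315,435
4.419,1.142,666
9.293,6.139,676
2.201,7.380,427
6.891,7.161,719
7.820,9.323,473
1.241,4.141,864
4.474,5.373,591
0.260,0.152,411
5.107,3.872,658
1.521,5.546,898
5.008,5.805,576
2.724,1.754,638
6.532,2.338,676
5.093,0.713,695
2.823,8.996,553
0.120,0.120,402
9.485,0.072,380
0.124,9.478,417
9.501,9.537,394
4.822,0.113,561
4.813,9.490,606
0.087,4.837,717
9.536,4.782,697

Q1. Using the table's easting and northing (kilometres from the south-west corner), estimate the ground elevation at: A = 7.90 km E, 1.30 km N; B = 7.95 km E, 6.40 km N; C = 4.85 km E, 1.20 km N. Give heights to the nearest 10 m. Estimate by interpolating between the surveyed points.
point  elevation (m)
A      530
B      810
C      690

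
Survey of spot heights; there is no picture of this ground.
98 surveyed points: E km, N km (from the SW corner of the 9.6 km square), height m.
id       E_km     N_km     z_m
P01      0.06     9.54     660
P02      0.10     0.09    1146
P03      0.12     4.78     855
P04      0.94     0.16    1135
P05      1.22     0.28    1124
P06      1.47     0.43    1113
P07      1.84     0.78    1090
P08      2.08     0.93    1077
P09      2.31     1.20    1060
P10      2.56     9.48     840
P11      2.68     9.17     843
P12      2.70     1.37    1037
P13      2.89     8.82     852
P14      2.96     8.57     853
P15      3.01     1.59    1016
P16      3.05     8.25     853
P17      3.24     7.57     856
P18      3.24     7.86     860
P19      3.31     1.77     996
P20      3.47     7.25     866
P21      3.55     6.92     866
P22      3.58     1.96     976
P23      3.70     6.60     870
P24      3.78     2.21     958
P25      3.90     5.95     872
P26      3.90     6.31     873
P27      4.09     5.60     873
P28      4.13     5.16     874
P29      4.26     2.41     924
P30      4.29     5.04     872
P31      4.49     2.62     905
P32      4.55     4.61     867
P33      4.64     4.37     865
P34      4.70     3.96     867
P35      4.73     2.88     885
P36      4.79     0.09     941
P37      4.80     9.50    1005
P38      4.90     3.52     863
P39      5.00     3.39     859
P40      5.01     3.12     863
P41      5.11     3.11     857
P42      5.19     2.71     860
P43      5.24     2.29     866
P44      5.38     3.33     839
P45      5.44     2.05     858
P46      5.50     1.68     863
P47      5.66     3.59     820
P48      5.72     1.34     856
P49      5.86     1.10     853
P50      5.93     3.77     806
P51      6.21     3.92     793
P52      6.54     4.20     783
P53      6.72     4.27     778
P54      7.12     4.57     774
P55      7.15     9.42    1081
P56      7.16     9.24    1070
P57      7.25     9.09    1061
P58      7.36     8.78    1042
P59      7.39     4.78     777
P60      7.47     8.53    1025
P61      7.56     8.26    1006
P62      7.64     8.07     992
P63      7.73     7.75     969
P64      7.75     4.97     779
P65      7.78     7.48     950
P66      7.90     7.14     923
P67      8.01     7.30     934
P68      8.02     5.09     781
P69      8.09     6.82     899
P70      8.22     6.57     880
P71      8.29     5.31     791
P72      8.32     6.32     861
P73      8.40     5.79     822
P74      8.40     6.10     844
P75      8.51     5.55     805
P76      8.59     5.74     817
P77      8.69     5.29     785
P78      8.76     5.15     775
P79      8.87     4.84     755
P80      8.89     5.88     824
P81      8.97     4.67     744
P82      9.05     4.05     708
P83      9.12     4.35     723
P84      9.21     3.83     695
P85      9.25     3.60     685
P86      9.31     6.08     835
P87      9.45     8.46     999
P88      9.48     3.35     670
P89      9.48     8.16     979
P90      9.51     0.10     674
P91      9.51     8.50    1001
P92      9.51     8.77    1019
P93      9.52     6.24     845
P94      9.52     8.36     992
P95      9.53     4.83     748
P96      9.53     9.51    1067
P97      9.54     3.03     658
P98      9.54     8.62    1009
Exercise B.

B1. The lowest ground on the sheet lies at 640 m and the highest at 1150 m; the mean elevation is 875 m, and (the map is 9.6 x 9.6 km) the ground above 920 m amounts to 32.3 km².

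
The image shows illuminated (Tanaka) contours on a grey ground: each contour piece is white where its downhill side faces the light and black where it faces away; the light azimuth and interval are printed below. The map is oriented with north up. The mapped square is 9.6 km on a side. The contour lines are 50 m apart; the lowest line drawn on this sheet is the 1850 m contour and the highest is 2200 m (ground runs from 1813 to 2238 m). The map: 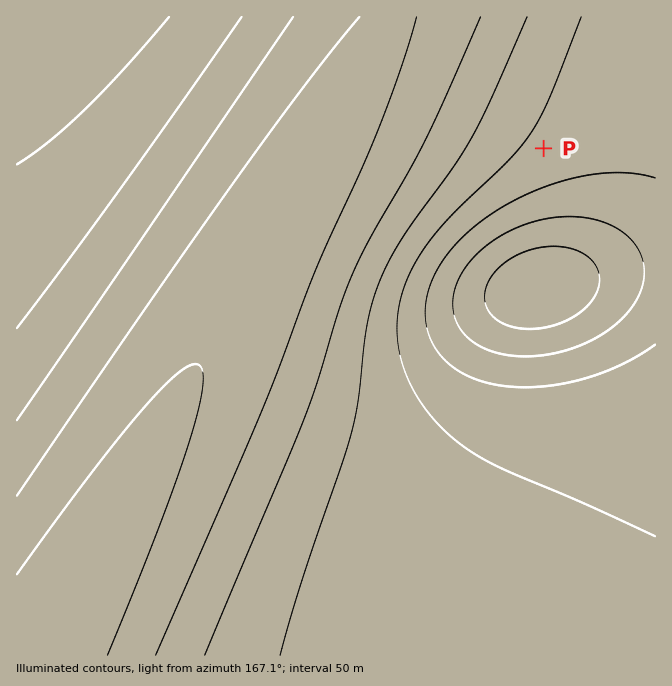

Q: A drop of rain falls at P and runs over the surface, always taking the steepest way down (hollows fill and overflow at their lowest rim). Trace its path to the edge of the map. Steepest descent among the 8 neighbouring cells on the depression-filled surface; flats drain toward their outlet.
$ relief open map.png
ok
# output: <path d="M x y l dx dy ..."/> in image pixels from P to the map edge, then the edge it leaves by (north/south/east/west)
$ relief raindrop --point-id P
<path d="M544 148l-99-98-67 0-1 2-13 13-12 23-4 4-4 11-4 4-5 11-3 4-4 8-3 3-5 12-3 3-3 9-4 3-3 8-3 4-4 8-3 3-3 9-4 3-3 8-3 4-4 8-3 3-13 27-4 3-5 12-3 3-8 19-4 3-8 18-3 4-9 18-3 3-7 15-3 4-7 15-3 3-7 15-3 3-15 30-3 4-5 11-4 4-5 11-3 4-5 11-3 4-14 26-3 4-7 15-3 3-5 12-4 3-4 12-4 3-5 12-3 3-5 12-3 3-6 12-3 3-5 12-3 3-5 12-4 3-4 12-4 3-6 15-4 3-3 7"/>
exit: south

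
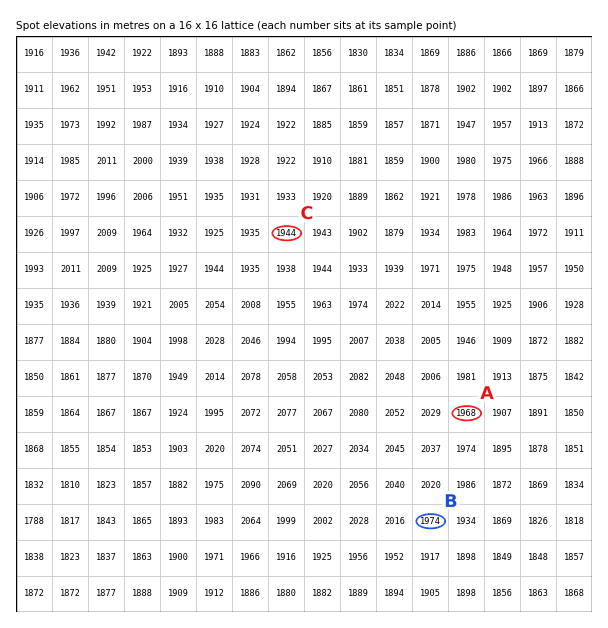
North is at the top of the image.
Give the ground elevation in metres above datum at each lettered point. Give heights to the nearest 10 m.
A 1970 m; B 1970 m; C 1940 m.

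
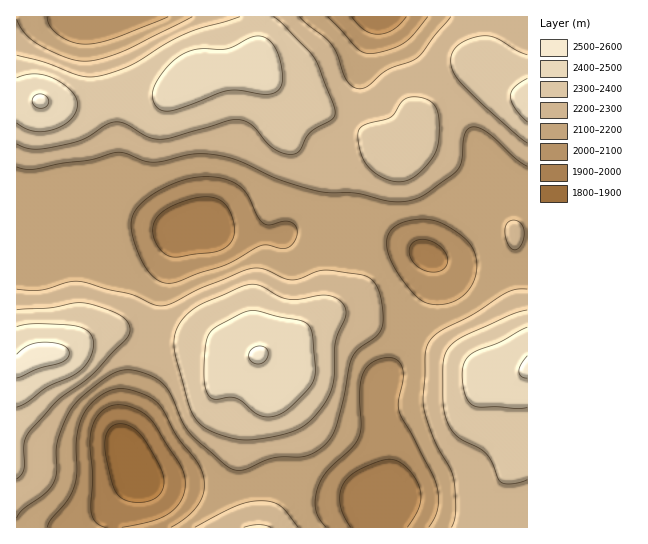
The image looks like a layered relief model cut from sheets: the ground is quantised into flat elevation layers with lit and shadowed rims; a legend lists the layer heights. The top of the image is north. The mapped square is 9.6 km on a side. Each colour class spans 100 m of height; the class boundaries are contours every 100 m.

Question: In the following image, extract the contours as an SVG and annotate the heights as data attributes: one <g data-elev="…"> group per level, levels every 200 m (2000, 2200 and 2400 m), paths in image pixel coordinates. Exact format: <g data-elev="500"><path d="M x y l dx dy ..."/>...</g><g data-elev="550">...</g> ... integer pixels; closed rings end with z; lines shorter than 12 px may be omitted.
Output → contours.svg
<g data-elev="2000"><path d="M106 527l-10-5-5-9 2-36-3-40 3-14 6-9 8-7 11-2 9 1 10 3 8 5 6 6 29 45 4 8 1 9 0 9-3 8-5 8-7 6-17 8-31 6"/><path d="M351 527l-7-12-4-10 0-11 4-11 7-8 10-6 18-8 11-2 8 2 9 7 8 10 5 11 1 9-2 8-12 21"/><path d="M427 271l-10-5-7-9 0-10 7-7 8-1 8 3 9 6 5 7 0 8-3 6-7 3z"/><path d="M171 257l-5-2-5-5-7-13-1-12 7-11 15-10 23-7 16 1 11 6 6 10 3 13 0 10-5 8-7 5-8 2-36 5z"/><path d="M406 17l-13 13-7 3-8 1-7-1-6-3-13-13"/></g><g data-elev="2200"><path d="M298 527l-17-21-8-4-12-1-12 1-12 4-42 21"/><path d="M17 518l5-8 22-16 9-11 4-10-1-22 2-10 7-20 7-14 10-10 19-15 12-8 9-4 9 0 11 2 12 5 8 6 9 11 11 27 7 11 33 30 9 7 11 1 31-12 29-1 12-4 13-11 8-12 8-28 6-35 3-10 7-8 19-15 4-7 1-9-4-25-3-8-5-6-9-4-32-5-12 1-17 7-10 2-8-2-20-9-13 0-49 19-30 16-9 2-9-2-23-10-49-12-12 0-28 8-24-1"/><path d="M527 289l-12 0-12 5-29 20-35 18-8 7-4 8-2 10-2 49 11 33 16 28 4 11 2 33-2 10-3 6"/><path d="M512 249l3 1 4-2 5-11-1-11-4-4-4-2-7 2-3 7 1 10z"/><path d="M17 167l9 2 9 0 26-6 30-3 26-8 8 1 18 8 10 1 10-1 27-7 19 0 26 6 42 19 37 11 15 3 26 0 32 8 16 1 11-2 9-5 33-24 6-10 3-27 4-6 5-1 7 2 8 4 26 25 12 8"/><path d="M192 17l-69 34-21 8-16 2-19-3-28-13-14-11-8-15"/><path d="M451 17l-33 40-7 4-24 9-18 16-10 3-7-3-6-7-9-25-6-11-32-26"/></g><g data-elev="2400"><path d="M264 417l11-1 10-5 12-10 14-16 4-14-2-35-3-9-7-6-45-10-8 0-9 3-23 12-9 8-4 17 0 32 2 10 4 5 6 1 12-2 8 1 18 15z"/><path d="M17 407l10-5 20-15 23-10 9-6 10-12 5-14-1-7-3-5-6-4-7-3-40-2-20 3"/><path d="M527 327l-26 15-30 12-6 8-3 13 4 22 3 5 5 4 43 3 10-2"/><path d="M17 123l9 6 8 2 9 1 10-2 10-5 8-6 5-6 2-8-2-7-4-7-10-8-9-5-10-3-9-1-17 4"/><path d="M161 110l6 1 8-1 54-20 10 0 26 4 10-2 6-5 2-9-2-16-5-13-9-10-10-3-8 2-22 11-28 0-16 5-15 12-14 20-2 8 1 7 3 5z"/><path d="M527 78l-13 9-2 4-2 6 5 12 12 13"/></g>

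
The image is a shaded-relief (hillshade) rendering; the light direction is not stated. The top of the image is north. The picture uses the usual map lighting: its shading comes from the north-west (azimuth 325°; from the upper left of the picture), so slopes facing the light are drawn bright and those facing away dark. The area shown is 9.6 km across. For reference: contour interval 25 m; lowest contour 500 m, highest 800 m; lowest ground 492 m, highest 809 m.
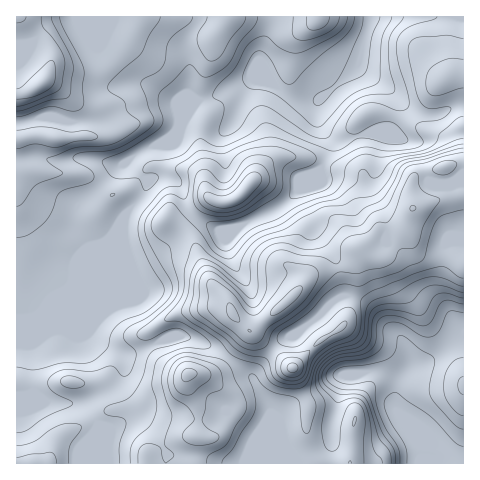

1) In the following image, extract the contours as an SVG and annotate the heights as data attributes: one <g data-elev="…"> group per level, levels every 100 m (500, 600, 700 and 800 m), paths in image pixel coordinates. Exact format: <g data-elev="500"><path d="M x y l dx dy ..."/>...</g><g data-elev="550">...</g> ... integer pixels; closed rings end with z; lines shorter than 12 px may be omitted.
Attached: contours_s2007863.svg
<g data-elev="500"><path d="M380 17l-8 19-4 30-3 7-5 4-21 10-16 16-3 2-4 0-3-3 2-6 18-11 9-13 19-41 2-14"/></g><g data-elev="600"><path d="M391 463l-1-11-12-15-8-29-4-9-8-5-17 0-8-3-10-9-1-5 1-6 5-6 8-6 25-4 10-6 5-8 1-18 6-6 7-2 9 1 19 9 7 1 7-5 7-15 4-5 6-1 14 4"/><path d="M463 377l-4 2-1 6 2 7 3 3"/><path d="M17 237l12-3 16-12 6-8 6-18 4-4 26-8 6-4 1-4-2-4-18-12-1-2 1-3 8-3 23-1 12-3 18-9 17-13 2-3 0-5-5-10-8-23 0-3 3-4 12-5 6-5 3-7 2-14 2-6 6-7 14-10 4-7"/><path d="M463 38l-16-3-27 2-7 2-4 6-1 7 1 9 7 30 4 11 4 4 4 2 19-1 4 2-3 6-7 4-20 3-4 2-1 6 7 11-1 4-8 3-18 3-12 0-17-4-11 2-24 16-2 4 2 13-3 5-5 3-23 7-10 1-1-18 1-6 5-3 17-7 3-4 0-3-3-4-6-4-33-12-8 0-15 5-28 12-23-4-22 15-3 4 6 11 0 5-2 2-11 0-7 4-18 22-5 11 1 11 3 11 9 19 13 22 0 6-4 6-14 13-21 8-7 5-6 8-5 16-15 12-8 2-23 0-27 7-17-3"/><path d="M207 17l-1 4-8 12-1 8 7 15 4 4 3 1 5-1 5-5 10-16 12-15 3-7"/><path d="M307 17l0 10 3 2 4 1 11-4 4-5 0-4"/></g><g data-elev="700"><path d="M207 463l2-8 14-8 5-5 8-16 9-14 1-9-15-34-4-6-10-5-30-6-9 3-10 6-4 6-2 10 2 18 8 21-7 28 1 3 7 6 1 3-8 7-3-4-3-12-7-3-7 0-4 2-3 3-1 14"/><path d="M219 208l13-1 12-6 16-18 2-4-2-4-4-3-6 1-15 17-8 5-7 1-11-4-4 1-1 4 2 5z"/><path d="M463 148l-59 16-4 4-7 15-11 17-17 7-10 8-18 0-5 1-7 14-9 9-7 1-9-5-5 0-22 3-10 5-7 6-5 8-1 7 0 16-2 6-9-3-25-20-10-4-4 0-4 4-4 9-4 22-7 18 2 3 7 6 28 19 14 15 29 10 7 14 5 5 11 4 14 1 6-2 3-4 7-19 8-9 10-7 19-7 6-5 4-11 0-24 1-3 6-5 45-19 26-7 7 0 12 10 5 1"/><path d="M17 106l12-3 25-10 5-3 3-5 3-19-1-9-8-14-13-16-2-10"/></g><g data-elev="800"><path d="M291 372l3 0 3-2 1-3-3-3-4-1-3 2 0 5z"/><path d="M234 321l5 1 0-4-5-12-5-3-2 3 0 7 2 5z"/><path d="M271 315l8-2 15-12 7-9 1-4-1-2-3 0-5 3-17 16-5 6z"/></g>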